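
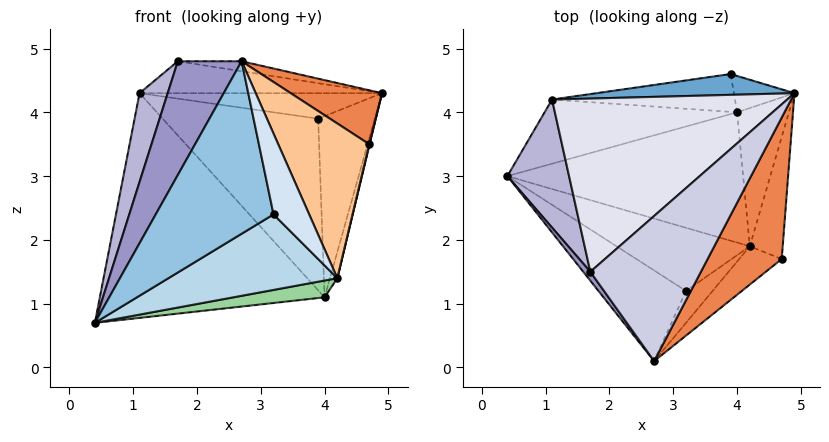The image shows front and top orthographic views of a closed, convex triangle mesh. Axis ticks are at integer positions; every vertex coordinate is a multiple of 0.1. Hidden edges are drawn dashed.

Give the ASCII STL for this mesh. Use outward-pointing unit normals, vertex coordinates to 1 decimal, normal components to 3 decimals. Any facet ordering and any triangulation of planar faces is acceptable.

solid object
 facet normal -0.020 0.775 0.632
  outer loop
   vertex 1.1 4.2 4.3
   vertex 4.9 4.3 4.3
   vertex 3.9 4.6 3.9
  endloop
 endfacet
 facet normal -0.275 -0.851 -0.447
  outer loop
   vertex 3.2 1.2 2.4
   vertex 2.7 0.1 4.8
   vertex 0.4 3.0 0.7
  endloop
 endfacet
 facet normal -0.103 -0.763 -0.638
  outer loop
   vertex 3.2 1.2 2.4
   vertex 0.4 3.0 0.7
   vertex 4.2 1.9 1.4
  endloop
 endfacet
 facet normal 0.273 -0.895 -0.353
  outer loop
   vertex 3.2 1.2 2.4
   vertex 4.2 1.9 1.4
   vertex 2.7 0.1 4.8
  endloop
 endfacet
 facet normal 0.666 -0.266 0.697
  outer loop
   vertex 4.7 1.7 3.5
   vertex 4.9 4.3 4.3
   vertex 2.7 0.1 4.8
  endloop
 endfacet
 facet normal 0.973 -0.003 -0.232
  outer loop
   vertex 4.7 1.7 3.5
   vertex 4.2 1.9 1.4
   vertex 4.9 4.3 4.3
  endloop
 endfacet
 facet normal 0.527 -0.825 -0.204
  outer loop
   vertex 4.7 1.7 3.5
   vertex 2.7 0.1 4.8
   vertex 4.2 1.9 1.4
  endloop
 endfacet
 facet normal 0.349 0.919 -0.184
  outer loop
   vertex 4.0 4.0 1.1
   vertex 3.9 4.6 3.9
   vertex 4.9 4.3 4.3
  endloop
 endfacet
 facet normal 0.960 0.052 -0.275
  outer loop
   vertex 4.0 4.0 1.1
   vertex 4.9 4.3 4.3
   vertex 4.2 1.9 1.4
  endloop
 endfacet
 facet normal 0.144 -0.126 -0.981
  outer loop
   vertex 4.0 4.0 1.1
   vertex 4.2 1.9 1.4
   vertex 0.4 3.0 0.7
  endloop
 endfacet
 facet normal -0.230 0.936 -0.267
  outer loop
   vertex 4.0 4.0 1.1
   vertex 0.4 3.0 0.7
   vertex 1.1 4.2 4.3
  endloop
 endfacet
 facet normal -0.168 0.963 -0.212
  outer loop
   vertex 4.0 4.0 1.1
   vertex 1.1 4.2 4.3
   vertex 3.9 4.6 3.9
  endloop
 endfacet
 facet normal -0.813 -0.581 0.045
  outer loop
   vertex 1.7 1.5 4.8
   vertex 0.4 3.0 0.7
   vertex 2.7 0.1 4.8
  endloop
 endfacet
 facet normal -0.956 -0.168 0.242
  outer loop
   vertex 1.7 1.5 4.8
   vertex 1.1 4.2 4.3
   vertex 0.4 3.0 0.7
  endloop
 endfacet
 facet normal 0.095 0.068 0.993
  outer loop
   vertex 1.7 1.5 4.8
   vertex 2.7 0.1 4.8
   vertex 4.9 4.3 4.3
  endloop
 endfacet
 facet normal -0.005 0.181 0.983
  outer loop
   vertex 1.7 1.5 4.8
   vertex 4.9 4.3 4.3
   vertex 1.1 4.2 4.3
  endloop
 endfacet
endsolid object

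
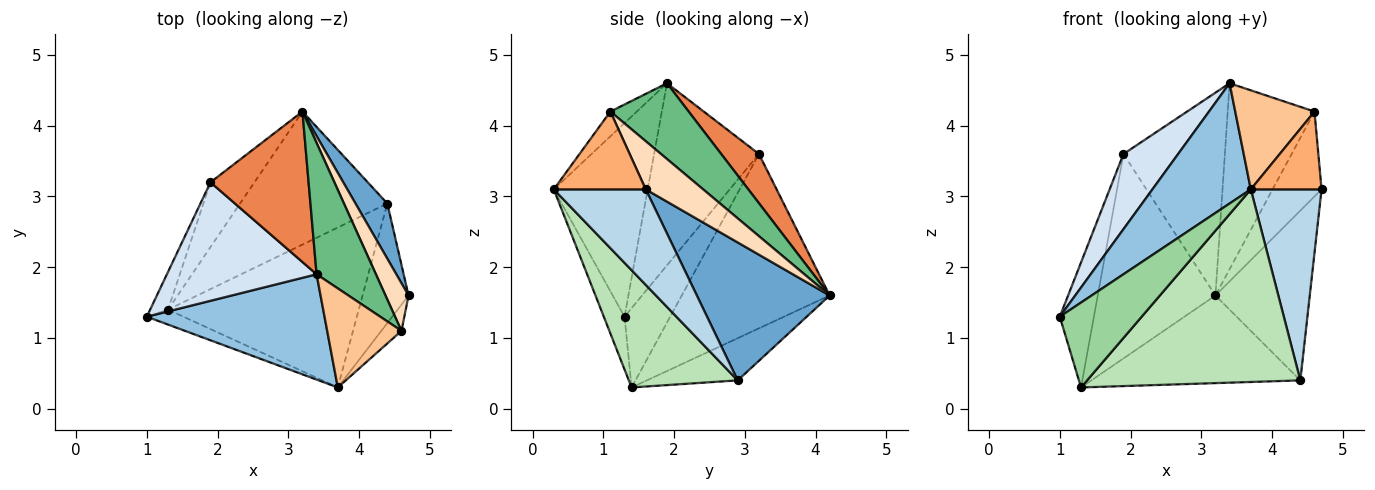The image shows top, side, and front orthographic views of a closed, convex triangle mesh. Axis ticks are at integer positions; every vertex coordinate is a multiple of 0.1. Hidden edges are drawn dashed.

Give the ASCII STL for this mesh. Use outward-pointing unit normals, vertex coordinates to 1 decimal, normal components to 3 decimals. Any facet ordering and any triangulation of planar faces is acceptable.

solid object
 facet normal 0.801 0.569 0.185
  outer loop
   vertex 4.4 2.9 0.4
   vertex 3.2 4.2 1.6
   vertex 4.7 1.6 3.1
  endloop
 endfacet
 facet normal -0.583 -0.611 0.535
  outer loop
   vertex 3.7 0.3 3.1
   vertex 3.4 1.9 4.6
   vertex 1.0 1.3 1.3
  endloop
 endfacet
 facet normal 0.741 -0.570 -0.357
  outer loop
   vertex 3.7 0.3 3.1
   vertex 4.4 2.9 0.4
   vertex 4.7 1.6 3.1
  endloop
 endfacet
 facet normal -0.717 -0.374 0.589
  outer loop
   vertex 1.9 3.2 3.6
   vertex 1.0 1.3 1.3
   vertex 3.4 1.9 4.6
  endloop
 endfacet
 facet normal 0.286 0.770 0.571
  outer loop
   vertex 1.9 3.2 3.6
   vertex 3.4 1.9 4.6
   vertex 3.2 4.2 1.6
  endloop
 endfacet
 facet normal 0.776 -0.597 -0.201
  outer loop
   vertex 4.6 1.1 4.2
   vertex 3.7 0.3 3.1
   vertex 4.7 1.6 3.1
  endloop
 endfacet
 facet normal -0.229 -0.688 0.688
  outer loop
   vertex 4.6 1.1 4.2
   vertex 3.4 1.9 4.6
   vertex 3.7 0.3 3.1
  endloop
 endfacet
 facet normal 0.715 0.610 0.342
  outer loop
   vertex 4.6 1.1 4.2
   vertex 4.7 1.6 3.1
   vertex 3.2 4.2 1.6
  endloop
 endfacet
 facet normal 0.593 0.658 0.465
  outer loop
   vertex 4.6 1.1 4.2
   vertex 3.2 4.2 1.6
   vertex 3.4 1.9 4.6
  endloop
 endfacet
 facet normal -0.242 -0.956 -0.168
  outer loop
   vertex 1.3 1.4 0.3
   vertex 3.7 0.3 3.1
   vertex 1.0 1.3 1.3
  endloop
 endfacet
 facet normal 0.366 -0.716 -0.595
  outer loop
   vertex 1.3 1.4 0.3
   vertex 4.4 2.9 0.4
   vertex 3.7 0.3 3.1
  endloop
 endfacet
 facet normal -0.233 0.535 -0.812
  outer loop
   vertex 1.3 1.4 0.3
   vertex 3.2 4.2 1.6
   vertex 4.4 2.9 0.4
  endloop
 endfacet
 facet normal -0.789 0.589 -0.178
  outer loop
   vertex 1.3 1.4 0.3
   vertex 1.0 1.3 1.3
   vertex 1.9 3.2 3.6
  endloop
 endfacet
 facet normal -0.768 0.611 -0.194
  outer loop
   vertex 1.3 1.4 0.3
   vertex 1.9 3.2 3.6
   vertex 3.2 4.2 1.6
  endloop
 endfacet
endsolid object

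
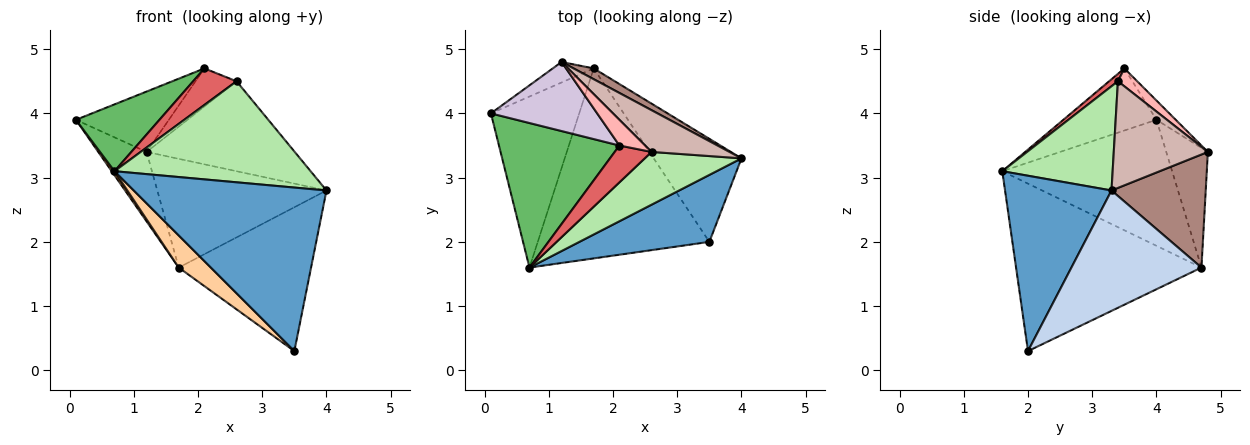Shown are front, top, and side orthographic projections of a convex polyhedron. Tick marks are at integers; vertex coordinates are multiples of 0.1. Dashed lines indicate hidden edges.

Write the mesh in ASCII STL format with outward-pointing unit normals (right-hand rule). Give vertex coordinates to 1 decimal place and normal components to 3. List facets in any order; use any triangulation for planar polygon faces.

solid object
 facet normal 0.455 -0.824 0.337
  outer loop
   vertex 3.5 2.0 0.3
   vertex 4.0 3.3 2.8
   vertex 0.7 1.6 3.1
  endloop
 endfacet
 facet normal 0.624 0.635 -0.455
  outer loop
   vertex 1.7 4.7 1.6
   vertex 4.0 3.3 2.8
   vertex 3.5 2.0 0.3
  endloop
 endfacet
 facet normal -0.819 -0.013 -0.574
  outer loop
   vertex 1.7 4.7 1.6
   vertex 0.7 1.6 3.1
   vertex 0.1 4.0 3.9
  endloop
 endfacet
 facet normal -0.693 -0.120 -0.711
  outer loop
   vertex 1.7 4.7 1.6
   vertex 3.5 2.0 0.3
   vertex 0.7 1.6 3.1
  endloop
 endfacet
 facet normal -0.424 -0.380 0.822
  outer loop
   vertex 2.1 3.5 4.7
   vertex 0.1 4.0 3.9
   vertex 0.7 1.6 3.1
  endloop
 endfacet
 facet normal 0.446 -0.793 0.414
  outer loop
   vertex 2.6 3.4 4.5
   vertex 0.7 1.6 3.1
   vertex 4.0 3.3 2.8
  endloop
 endfacet
 facet normal 0.142 -0.697 0.703
  outer loop
   vertex 2.6 3.4 4.5
   vertex 2.1 3.5 4.7
   vertex 0.7 1.6 3.1
  endloop
 endfacet
 facet normal 0.363 0.772 0.521
  outer loop
   vertex 1.2 4.8 3.4
   vertex 2.1 3.5 4.7
   vertex 2.6 3.4 4.5
  endloop
 endfacet
 facet normal -0.637 0.739 -0.218
  outer loop
   vertex 1.2 4.8 3.4
   vertex 1.7 4.7 1.6
   vertex 0.1 4.0 3.9
  endloop
 endfacet
 facet normal -0.135 0.652 0.746
  outer loop
   vertex 1.2 4.8 3.4
   vertex 0.1 4.0 3.9
   vertex 2.1 3.5 4.7
  endloop
 endfacet
 facet normal 0.485 0.870 0.086
  outer loop
   vertex 1.2 4.8 3.4
   vertex 4.0 3.3 2.8
   vertex 1.7 4.7 1.6
  endloop
 endfacet
 facet normal 0.499 0.786 0.365
  outer loop
   vertex 1.2 4.8 3.4
   vertex 2.6 3.4 4.5
   vertex 4.0 3.3 2.8
  endloop
 endfacet
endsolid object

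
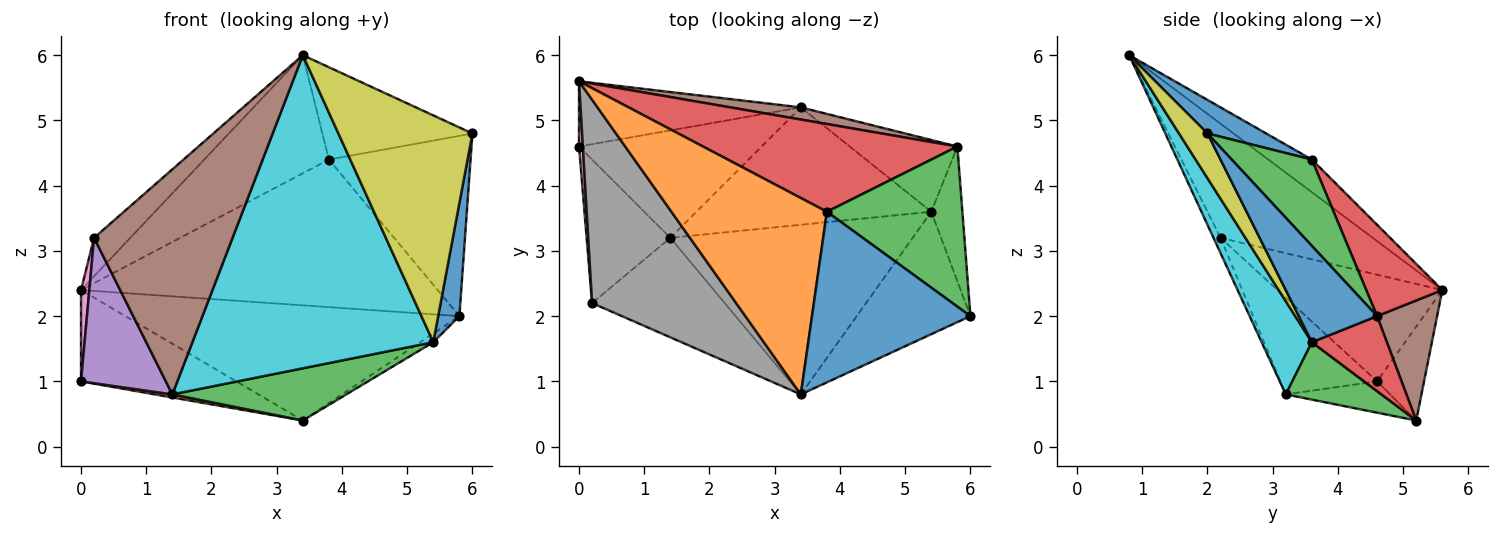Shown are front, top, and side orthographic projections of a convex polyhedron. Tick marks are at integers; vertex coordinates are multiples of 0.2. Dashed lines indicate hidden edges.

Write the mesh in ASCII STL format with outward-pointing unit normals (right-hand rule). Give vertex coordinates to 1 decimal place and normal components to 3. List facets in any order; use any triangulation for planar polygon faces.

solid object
 facet normal 0.183 0.468 0.865
  outer loop
   vertex 3.8 3.6 4.4
   vertex 3.4 0.8 6.0
   vertex 6.0 2.0 4.8
  endloop
 endfacet
 facet normal -0.177 0.507 0.843
  outer loop
   vertex 3.8 3.6 4.4
   vertex 0.0 5.6 2.4
   vertex 3.4 0.8 6.0
  endloop
 endfacet
 facet normal 0.390 0.689 0.612
  outer loop
   vertex 3.8 3.6 4.4
   vertex 6.0 2.0 4.8
   vertex 5.8 4.6 2.0
  endloop
 endfacet
 facet normal 0.180 0.845 0.503
  outer loop
   vertex 3.8 3.6 4.4
   vertex 5.8 4.6 2.0
   vertex 0.0 5.6 2.4
  endloop
 endfacet
 facet normal -0.630 -0.552 -0.545
  outer loop
   vertex 0.2 2.2 3.2
   vertex 0.0 4.6 1.0
   vertex 1.4 3.2 0.8
  endloop
 endfacet
 facet normal -0.046 -0.914 -0.404
  outer loop
   vertex 0.2 2.2 3.2
   vertex 1.4 3.2 0.8
   vertex 3.4 0.8 6.0
  endloop
 endfacet
 facet normal -0.998 -0.050 0.036
  outer loop
   vertex 0.2 2.2 3.2
   vertex 0.0 5.6 2.4
   vertex 0.0 4.6 1.0
  endloop
 endfacet
 facet normal -0.614 0.146 0.775
  outer loop
   vertex 0.2 2.2 3.2
   vertex 3.4 0.8 6.0
   vertex 0.0 5.6 2.4
  endloop
 endfacet
 facet normal 0.184 -0.865 -0.467
  outer loop
   vertex 5.4 3.6 1.6
   vertex 6.0 2.0 4.8
   vertex 3.4 0.8 6.0
  endloop
 endfacet
 facet normal 0.180 -0.865 -0.468
  outer loop
   vertex 5.4 3.6 1.6
   vertex 3.4 0.8 6.0
   vertex 1.4 3.2 0.8
  endloop
 endfacet
 facet normal 0.922 -0.250 -0.298
  outer loop
   vertex 5.4 3.6 1.6
   vertex 5.8 4.6 2.0
   vertex 6.0 2.0 4.8
  endloop
 endfacet
 facet normal -0.169 -0.028 -0.985
  outer loop
   vertex 3.4 5.2 0.4
   vertex 1.4 3.2 0.8
   vertex 0.0 4.6 1.0
  endloop
 endfacet
 facet normal 0.218 -0.396 -0.892
  outer loop
   vertex 3.4 5.2 0.4
   vertex 5.4 3.6 1.6
   vertex 1.4 3.2 0.8
  endloop
 endfacet
 facet normal 0.569 0.099 -0.816
  outer loop
   vertex 3.4 5.2 0.4
   vertex 5.8 4.6 2.0
   vertex 5.4 3.6 1.6
  endloop
 endfacet
 facet normal -0.239 0.790 -0.564
  outer loop
   vertex 3.4 5.2 0.4
   vertex 0.0 4.6 1.0
   vertex 0.0 5.6 2.4
  endloop
 endfacet
 facet normal 0.176 0.979 0.103
  outer loop
   vertex 3.4 5.2 0.4
   vertex 0.0 5.6 2.4
   vertex 5.8 4.6 2.0
  endloop
 endfacet
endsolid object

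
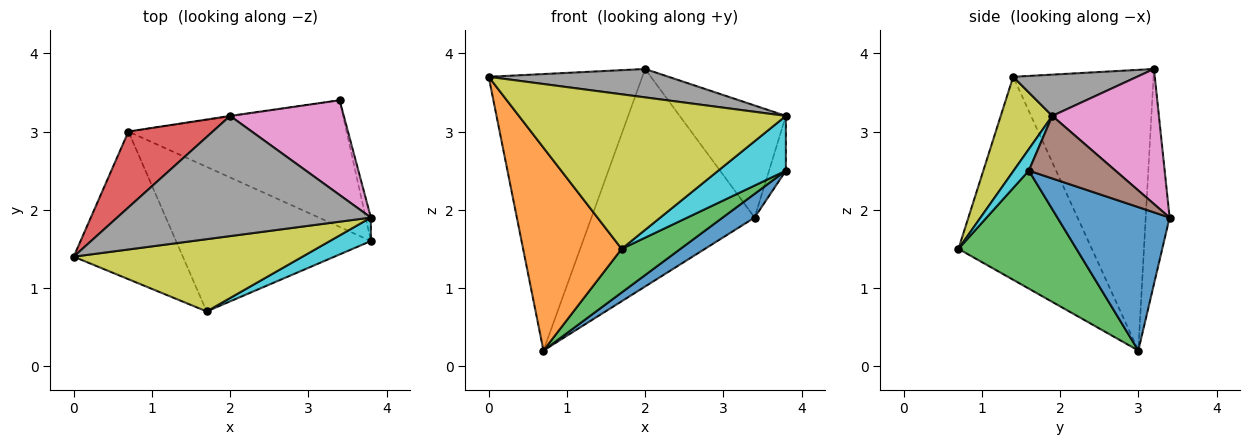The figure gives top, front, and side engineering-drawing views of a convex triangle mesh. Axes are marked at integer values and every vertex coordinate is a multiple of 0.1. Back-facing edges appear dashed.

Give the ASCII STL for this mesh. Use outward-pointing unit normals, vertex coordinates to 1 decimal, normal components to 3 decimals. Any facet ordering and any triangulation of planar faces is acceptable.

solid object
 facet normal 0.543 -0.155 -0.826
  outer loop
   vertex 0.7 3.0 0.2
   vertex 3.4 3.4 1.9
   vertex 3.8 1.6 2.5
  endloop
 endfacet
 facet normal -0.738 -0.545 -0.397
  outer loop
   vertex 1.7 0.7 1.5
   vertex 0.0 1.4 3.7
   vertex 0.7 3.0 0.2
  endloop
 endfacet
 facet normal 0.502 -0.250 -0.828
  outer loop
   vertex 1.7 0.7 1.5
   vertex 0.7 3.0 0.2
   vertex 3.8 1.6 2.5
  endloop
 endfacet
 facet normal -0.661 0.724 0.199
  outer loop
   vertex 2.0 3.2 3.8
   vertex 0.7 3.0 0.2
   vertex 0.0 1.4 3.7
  endloop
 endfacet
 facet normal -0.145 0.989 -0.003
  outer loop
   vertex 2.0 3.2 3.8
   vertex 3.4 3.4 1.9
   vertex 0.7 3.0 0.2
  endloop
 endfacet
 facet normal 0.978 0.190 -0.082
  outer loop
   vertex 3.8 1.9 3.2
   vertex 3.8 1.6 2.5
   vertex 3.4 3.4 1.9
  endloop
 endfacet
 facet normal 0.608 0.606 0.512
  outer loop
   vertex 3.8 1.9 3.2
   vertex 3.4 3.4 1.9
   vertex 2.0 3.2 3.8
  endloop
 endfacet
 facet normal 0.156 -0.227 0.961
  outer loop
   vertex 3.8 1.9 3.2
   vertex 2.0 3.2 3.8
   vertex 0.0 1.4 3.7
  endloop
 endfacet
 facet normal 0.172 -0.892 0.417
  outer loop
   vertex 3.8 1.9 3.2
   vertex 0.0 1.4 3.7
   vertex 1.7 0.7 1.5
  endloop
 endfacet
 facet normal 0.202 -0.900 0.386
  outer loop
   vertex 3.8 1.9 3.2
   vertex 1.7 0.7 1.5
   vertex 3.8 1.6 2.5
  endloop
 endfacet
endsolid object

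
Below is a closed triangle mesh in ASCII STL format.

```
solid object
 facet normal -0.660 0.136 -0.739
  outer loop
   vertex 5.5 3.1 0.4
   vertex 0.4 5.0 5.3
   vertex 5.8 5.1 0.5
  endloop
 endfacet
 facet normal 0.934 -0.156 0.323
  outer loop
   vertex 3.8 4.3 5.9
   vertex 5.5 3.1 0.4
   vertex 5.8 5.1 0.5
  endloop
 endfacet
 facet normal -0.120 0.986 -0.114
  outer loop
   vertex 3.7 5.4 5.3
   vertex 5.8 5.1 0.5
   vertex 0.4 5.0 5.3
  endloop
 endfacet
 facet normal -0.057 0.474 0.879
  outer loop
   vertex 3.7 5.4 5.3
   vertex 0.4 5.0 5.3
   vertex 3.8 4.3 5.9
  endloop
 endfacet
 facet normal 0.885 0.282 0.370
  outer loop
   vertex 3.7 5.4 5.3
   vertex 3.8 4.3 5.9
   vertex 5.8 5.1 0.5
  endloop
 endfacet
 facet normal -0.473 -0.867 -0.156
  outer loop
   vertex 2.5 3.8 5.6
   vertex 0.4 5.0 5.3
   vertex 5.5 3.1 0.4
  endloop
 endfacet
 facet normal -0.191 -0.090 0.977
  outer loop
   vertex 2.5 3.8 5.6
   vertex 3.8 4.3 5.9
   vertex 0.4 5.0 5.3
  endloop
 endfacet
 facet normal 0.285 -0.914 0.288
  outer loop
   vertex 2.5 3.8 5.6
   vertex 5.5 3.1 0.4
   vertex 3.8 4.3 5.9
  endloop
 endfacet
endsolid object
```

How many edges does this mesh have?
12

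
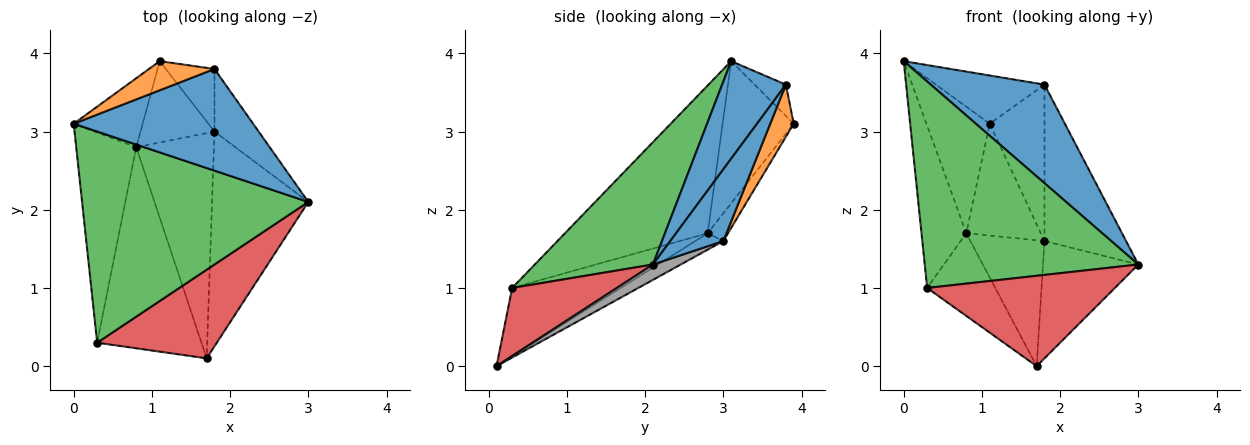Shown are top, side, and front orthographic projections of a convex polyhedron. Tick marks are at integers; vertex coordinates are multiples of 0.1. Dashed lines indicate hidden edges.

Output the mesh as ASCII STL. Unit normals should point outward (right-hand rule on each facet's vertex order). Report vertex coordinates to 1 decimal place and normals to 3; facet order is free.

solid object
 facet normal 0.364 -0.648 0.669
  outer loop
   vertex 1.8 3.8 3.6
   vertex 0.0 3.1 3.9
   vertex 3.0 2.1 1.3
  endloop
 endfacet
 facet normal -0.240 0.831 0.502
  outer loop
   vertex 1.8 3.8 3.6
   vertex 1.1 3.9 3.1
   vertex 0.0 3.1 3.9
  endloop
 endfacet
 facet normal 0.361 -0.652 0.667
  outer loop
   vertex 0.3 0.3 1.0
   vertex 3.0 2.1 1.3
   vertex 0.0 3.1 3.9
  endloop
 endfacet
 facet normal 0.370 -0.663 0.651
  outer loop
   vertex 0.3 0.3 1.0
   vertex 1.7 0.1 0.0
   vertex 3.0 2.1 1.3
  endloop
 endfacet
 facet normal -0.518 0.325 -0.791
  outer loop
   vertex 0.8 2.8 1.7
   vertex 1.7 0.1 0.0
   vertex 0.3 0.3 1.0
  endloop
 endfacet
 facet normal -0.702 0.625 -0.341
  outer loop
   vertex 0.8 2.8 1.7
   vertex 0.0 3.1 3.9
   vertex 1.1 3.9 3.1
  endloop
 endfacet
 facet normal -0.890 0.279 -0.362
  outer loop
   vertex 0.8 2.8 1.7
   vertex 0.3 0.3 1.0
   vertex 0.0 3.1 3.9
  endloop
 endfacet
 facet normal 0.139 0.475 -0.869
  outer loop
   vertex 1.8 3.0 1.6
   vertex 3.0 2.1 1.3
   vertex 1.7 0.1 0.0
  endloop
 endfacet
 facet normal -0.182 0.480 -0.858
  outer loop
   vertex 1.8 3.0 1.6
   vertex 1.7 0.1 0.0
   vertex 0.8 2.8 1.7
  endloop
 endfacet
 facet normal -0.215 0.790 -0.574
  outer loop
   vertex 1.8 3.0 1.6
   vertex 0.8 2.8 1.7
   vertex 1.1 3.9 3.1
  endloop
 endfacet
 facet normal 0.517 0.795 -0.318
  outer loop
   vertex 1.8 3.0 1.6
   vertex 1.8 3.8 3.6
   vertex 3.0 2.1 1.3
  endloop
 endfacet
 facet normal 0.370 0.863 -0.345
  outer loop
   vertex 1.8 3.0 1.6
   vertex 1.1 3.9 3.1
   vertex 1.8 3.8 3.6
  endloop
 endfacet
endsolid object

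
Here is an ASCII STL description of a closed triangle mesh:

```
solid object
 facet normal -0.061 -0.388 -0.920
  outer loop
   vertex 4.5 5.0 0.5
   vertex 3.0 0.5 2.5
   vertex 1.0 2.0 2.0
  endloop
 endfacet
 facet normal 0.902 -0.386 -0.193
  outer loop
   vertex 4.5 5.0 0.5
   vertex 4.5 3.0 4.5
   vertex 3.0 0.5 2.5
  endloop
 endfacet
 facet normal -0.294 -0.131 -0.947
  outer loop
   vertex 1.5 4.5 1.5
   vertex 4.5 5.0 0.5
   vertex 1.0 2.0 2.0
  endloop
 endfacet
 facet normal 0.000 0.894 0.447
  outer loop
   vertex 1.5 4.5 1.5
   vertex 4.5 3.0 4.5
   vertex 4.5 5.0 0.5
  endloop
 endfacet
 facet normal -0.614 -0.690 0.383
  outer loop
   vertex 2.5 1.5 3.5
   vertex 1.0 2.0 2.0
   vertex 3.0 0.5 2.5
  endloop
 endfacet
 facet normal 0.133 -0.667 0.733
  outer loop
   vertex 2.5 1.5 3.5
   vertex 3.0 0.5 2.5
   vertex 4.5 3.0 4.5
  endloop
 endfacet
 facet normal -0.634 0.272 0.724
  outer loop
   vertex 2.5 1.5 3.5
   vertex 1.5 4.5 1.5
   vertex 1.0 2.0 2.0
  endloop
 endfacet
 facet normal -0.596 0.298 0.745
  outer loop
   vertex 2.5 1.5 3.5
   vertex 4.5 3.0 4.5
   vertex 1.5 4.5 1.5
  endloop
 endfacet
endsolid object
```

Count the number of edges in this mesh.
12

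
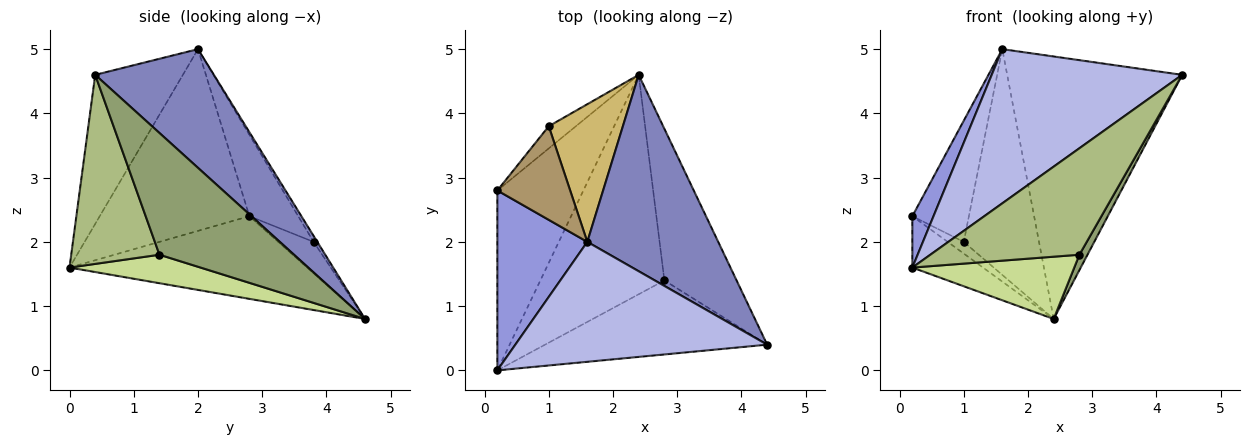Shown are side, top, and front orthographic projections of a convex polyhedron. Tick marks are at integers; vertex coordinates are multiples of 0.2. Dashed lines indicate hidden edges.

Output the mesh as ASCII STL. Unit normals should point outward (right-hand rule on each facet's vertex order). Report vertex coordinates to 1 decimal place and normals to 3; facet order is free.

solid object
 facet normal -0.679 0.202 -0.706
  outer loop
   vertex 0.2 0.0 1.6
   vertex 0.2 2.8 2.4
   vertex 2.4 4.6 0.8
  endloop
 endfacet
 facet normal 0.477 0.704 0.526
  outer loop
   vertex 1.6 2.0 5.0
   vertex 4.4 0.4 4.6
   vertex 2.4 4.6 0.8
  endloop
 endfacet
 facet normal -0.889 -0.126 0.440
  outer loop
   vertex 1.6 2.0 5.0
   vertex 0.2 2.8 2.4
   vertex 0.2 0.0 1.6
  endloop
 endfacet
 facet normal -0.342 -0.742 0.577
  outer loop
   vertex 1.6 2.0 5.0
   vertex 0.2 0.0 1.6
   vertex 4.4 0.4 4.6
  endloop
 endfacet
 facet normal 0.859 -0.052 -0.509
  outer loop
   vertex 2.8 1.4 1.8
   vertex 2.4 4.6 0.8
   vertex 4.4 0.4 4.6
  endloop
 endfacet
 facet normal 0.437 -0.738 -0.513
  outer loop
   vertex 2.8 1.4 1.8
   vertex 4.4 0.4 4.6
   vertex 0.2 0.0 1.6
  endloop
 endfacet
 facet normal 0.216 -0.267 -0.939
  outer loop
   vertex 2.8 1.4 1.8
   vertex 0.2 0.0 1.6
   vertex 2.4 4.6 0.8
  endloop
 endfacet
 facet normal -0.716 0.325 -0.618
  outer loop
   vertex 1.0 3.8 2.0
   vertex 2.4 4.6 0.8
   vertex 0.2 2.8 2.4
  endloop
 endfacet
 facet normal -0.564 0.653 0.505
  outer loop
   vertex 1.0 3.8 2.0
   vertex 0.2 2.8 2.4
   vertex 1.6 2.0 5.0
  endloop
 endfacet
 facet normal -0.042 0.853 0.520
  outer loop
   vertex 1.0 3.8 2.0
   vertex 1.6 2.0 5.0
   vertex 2.4 4.6 0.8
  endloop
 endfacet
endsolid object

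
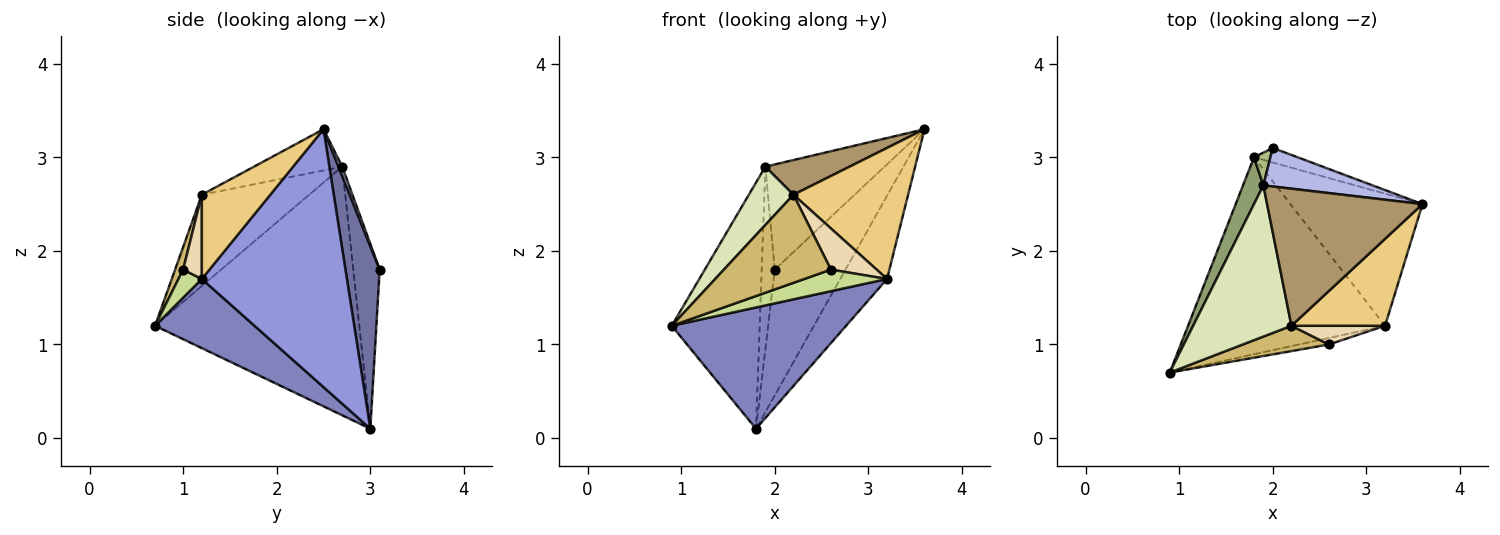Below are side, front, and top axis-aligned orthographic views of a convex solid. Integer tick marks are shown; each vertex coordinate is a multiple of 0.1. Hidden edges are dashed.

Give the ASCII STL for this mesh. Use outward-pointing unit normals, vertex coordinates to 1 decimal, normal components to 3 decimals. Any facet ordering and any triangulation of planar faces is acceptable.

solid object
 facet normal 0.433 0.895 -0.104
  outer loop
   vertex 2.0 3.1 1.8
   vertex 3.6 2.5 3.3
   vertex 1.8 3.0 0.1
  endloop
 endfacet
 facet normal 0.287 -0.502 -0.816
  outer loop
   vertex 3.2 1.2 1.7
   vertex 0.9 0.7 1.2
   vertex 1.8 3.0 0.1
  endloop
 endfacet
 facet normal 0.856 0.276 -0.438
  outer loop
   vertex 3.2 1.2 1.7
   vertex 1.8 3.0 0.1
   vertex 3.6 2.5 3.3
  endloop
 endfacet
 facet normal 0.029 0.939 0.344
  outer loop
   vertex 1.9 2.7 2.9
   vertex 3.6 2.5 3.3
   vertex 2.0 3.1 1.8
  endloop
 endfacet
 facet normal -0.916 0.394 0.075
  outer loop
   vertex 1.9 2.7 2.9
   vertex 1.8 3.0 0.1
   vertex 0.9 0.7 1.2
  endloop
 endfacet
 facet normal -0.894 0.441 0.079
  outer loop
   vertex 1.9 2.7 2.9
   vertex 2.0 3.1 1.8
   vertex 1.8 3.0 0.1
  endloop
 endfacet
 facet normal 0.262 -0.924 -0.279
  outer loop
   vertex 2.6 1.0 1.8
   vertex 0.9 0.7 1.2
   vertex 3.2 1.2 1.7
  endloop
 endfacet
 facet normal -0.655 -0.272 0.705
  outer loop
   vertex 2.2 1.2 2.6
   vertex 1.9 2.7 2.9
   vertex 0.9 0.7 1.2
  endloop
 endfacet
 facet normal -0.249 -0.238 0.939
  outer loop
   vertex 2.2 1.2 2.6
   vertex 3.6 2.5 3.3
   vertex 1.9 2.7 2.9
  endloop
 endfacet
 facet normal 0.072 -0.959 0.276
  outer loop
   vertex 2.2 1.2 2.6
   vertex 0.9 0.7 1.2
   vertex 2.6 1.0 1.8
  endloop
 endfacet
 facet normal 0.445 -0.746 0.495
  outer loop
   vertex 2.2 1.2 2.6
   vertex 3.2 1.2 1.7
   vertex 3.6 2.5 3.3
  endloop
 endfacet
 facet normal 0.349 -0.853 0.388
  outer loop
   vertex 2.2 1.2 2.6
   vertex 2.6 1.0 1.8
   vertex 3.2 1.2 1.7
  endloop
 endfacet
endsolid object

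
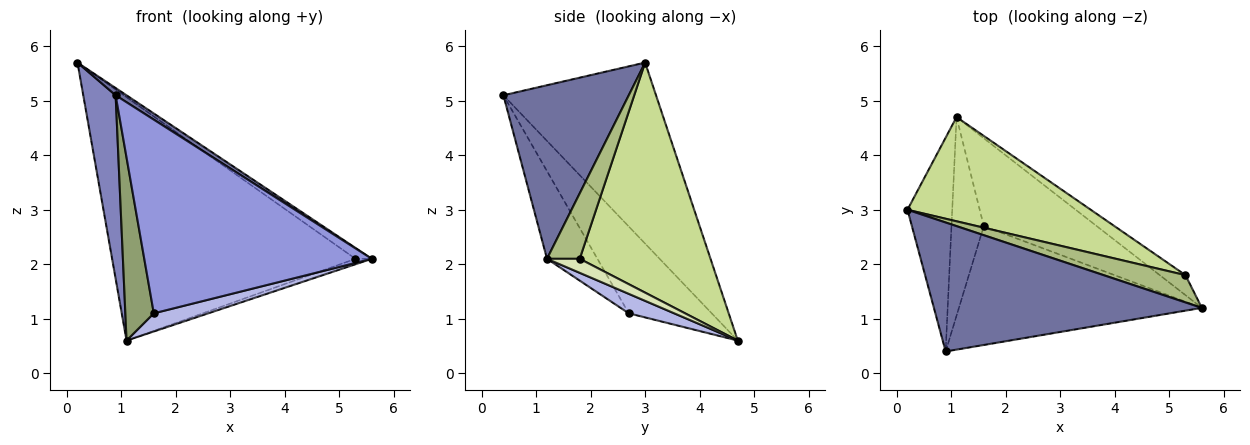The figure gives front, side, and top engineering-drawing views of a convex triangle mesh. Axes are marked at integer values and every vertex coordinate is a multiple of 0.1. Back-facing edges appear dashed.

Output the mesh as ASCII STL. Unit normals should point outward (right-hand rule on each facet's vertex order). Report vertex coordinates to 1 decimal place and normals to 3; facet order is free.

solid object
 facet normal 0.543 -0.047 0.838
  outer loop
   vertex 0.9 0.4 5.1
   vertex 5.6 1.2 2.1
   vertex 0.2 3.0 5.7
  endloop
 endfacet
 facet normal -0.951 -0.202 -0.235
  outer loop
   vertex 1.1 4.7 0.6
   vertex 0.9 0.4 5.1
   vertex 0.2 3.0 5.7
  endloop
 endfacet
 facet normal -0.186 -0.837 -0.514
  outer loop
   vertex 1.6 2.7 1.1
   vertex 5.6 1.2 2.1
   vertex 0.9 0.4 5.1
  endloop
 endfacet
 facet normal 0.166 -0.200 -0.966
  outer loop
   vertex 1.6 2.7 1.1
   vertex 1.1 4.7 0.6
   vertex 5.6 1.2 2.1
  endloop
 endfacet
 facet normal -0.892 -0.306 -0.332
  outer loop
   vertex 1.6 2.7 1.1
   vertex 0.9 0.4 5.1
   vertex 1.1 4.7 0.6
  endloop
 endfacet
 facet normal 0.596 0.298 0.745
  outer loop
   vertex 5.3 1.8 2.1
   vertex 0.2 3.0 5.7
   vertex 5.6 1.2 2.1
  endloop
 endfacet
 facet normal 0.443 0.824 0.353
  outer loop
   vertex 5.3 1.8 2.1
   vertex 1.1 4.7 0.6
   vertex 0.2 3.0 5.7
  endloop
 endfacet
 facet normal 0.466 0.233 -0.854
  outer loop
   vertex 5.3 1.8 2.1
   vertex 5.6 1.2 2.1
   vertex 1.1 4.7 0.6
  endloop
 endfacet
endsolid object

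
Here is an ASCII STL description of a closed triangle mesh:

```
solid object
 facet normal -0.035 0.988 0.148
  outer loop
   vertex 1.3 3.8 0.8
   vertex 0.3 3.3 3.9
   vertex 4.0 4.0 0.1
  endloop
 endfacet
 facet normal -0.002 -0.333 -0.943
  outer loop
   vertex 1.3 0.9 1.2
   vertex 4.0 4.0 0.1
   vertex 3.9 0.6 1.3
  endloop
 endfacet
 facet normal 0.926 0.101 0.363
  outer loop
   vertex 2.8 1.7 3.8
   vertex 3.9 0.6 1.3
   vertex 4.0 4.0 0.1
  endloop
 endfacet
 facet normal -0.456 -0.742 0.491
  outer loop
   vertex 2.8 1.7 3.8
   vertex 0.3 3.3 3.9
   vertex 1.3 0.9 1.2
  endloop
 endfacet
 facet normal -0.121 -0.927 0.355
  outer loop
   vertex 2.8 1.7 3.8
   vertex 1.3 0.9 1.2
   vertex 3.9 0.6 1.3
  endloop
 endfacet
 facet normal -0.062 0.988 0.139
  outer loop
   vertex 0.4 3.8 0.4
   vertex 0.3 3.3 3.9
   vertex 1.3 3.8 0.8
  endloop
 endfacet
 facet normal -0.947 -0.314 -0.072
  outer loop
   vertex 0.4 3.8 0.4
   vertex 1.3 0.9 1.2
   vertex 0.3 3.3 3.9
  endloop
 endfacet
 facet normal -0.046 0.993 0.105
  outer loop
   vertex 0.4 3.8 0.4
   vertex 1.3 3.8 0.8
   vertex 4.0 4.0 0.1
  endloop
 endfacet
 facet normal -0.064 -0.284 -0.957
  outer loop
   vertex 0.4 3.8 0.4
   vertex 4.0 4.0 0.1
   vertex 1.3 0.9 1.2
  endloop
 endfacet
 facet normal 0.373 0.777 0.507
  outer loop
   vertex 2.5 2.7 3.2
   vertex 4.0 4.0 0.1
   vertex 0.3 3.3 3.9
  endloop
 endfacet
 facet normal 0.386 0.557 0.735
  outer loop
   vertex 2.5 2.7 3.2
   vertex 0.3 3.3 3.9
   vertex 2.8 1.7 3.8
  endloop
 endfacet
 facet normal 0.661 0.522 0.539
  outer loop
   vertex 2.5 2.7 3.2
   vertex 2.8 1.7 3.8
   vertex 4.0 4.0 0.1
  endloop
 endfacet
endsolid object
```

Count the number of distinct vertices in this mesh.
8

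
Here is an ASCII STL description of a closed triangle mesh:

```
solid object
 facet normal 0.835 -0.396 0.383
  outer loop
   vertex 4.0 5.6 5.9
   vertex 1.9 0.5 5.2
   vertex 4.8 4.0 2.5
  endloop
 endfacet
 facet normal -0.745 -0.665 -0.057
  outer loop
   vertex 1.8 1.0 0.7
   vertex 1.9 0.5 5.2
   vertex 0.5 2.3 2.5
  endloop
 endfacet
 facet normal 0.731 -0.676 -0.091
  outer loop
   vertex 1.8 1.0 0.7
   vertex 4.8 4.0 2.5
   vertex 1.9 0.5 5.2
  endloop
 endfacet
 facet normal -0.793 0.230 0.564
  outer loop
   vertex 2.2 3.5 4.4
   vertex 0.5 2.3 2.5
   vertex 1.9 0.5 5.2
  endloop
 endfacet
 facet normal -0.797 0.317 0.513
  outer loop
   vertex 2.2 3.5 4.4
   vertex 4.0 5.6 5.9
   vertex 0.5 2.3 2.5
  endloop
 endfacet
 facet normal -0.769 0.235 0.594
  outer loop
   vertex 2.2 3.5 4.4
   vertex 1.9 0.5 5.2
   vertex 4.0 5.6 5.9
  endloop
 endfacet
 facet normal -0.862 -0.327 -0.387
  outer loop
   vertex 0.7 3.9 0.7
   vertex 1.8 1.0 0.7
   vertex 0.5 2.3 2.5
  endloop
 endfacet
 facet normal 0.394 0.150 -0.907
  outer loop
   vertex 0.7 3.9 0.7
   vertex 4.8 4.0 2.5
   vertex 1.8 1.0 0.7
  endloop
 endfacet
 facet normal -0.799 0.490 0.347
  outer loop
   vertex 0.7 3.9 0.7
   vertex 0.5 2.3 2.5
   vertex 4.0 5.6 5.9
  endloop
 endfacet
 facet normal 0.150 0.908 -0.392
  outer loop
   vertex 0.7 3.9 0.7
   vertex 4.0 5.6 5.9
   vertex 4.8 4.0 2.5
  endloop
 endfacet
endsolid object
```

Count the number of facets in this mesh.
10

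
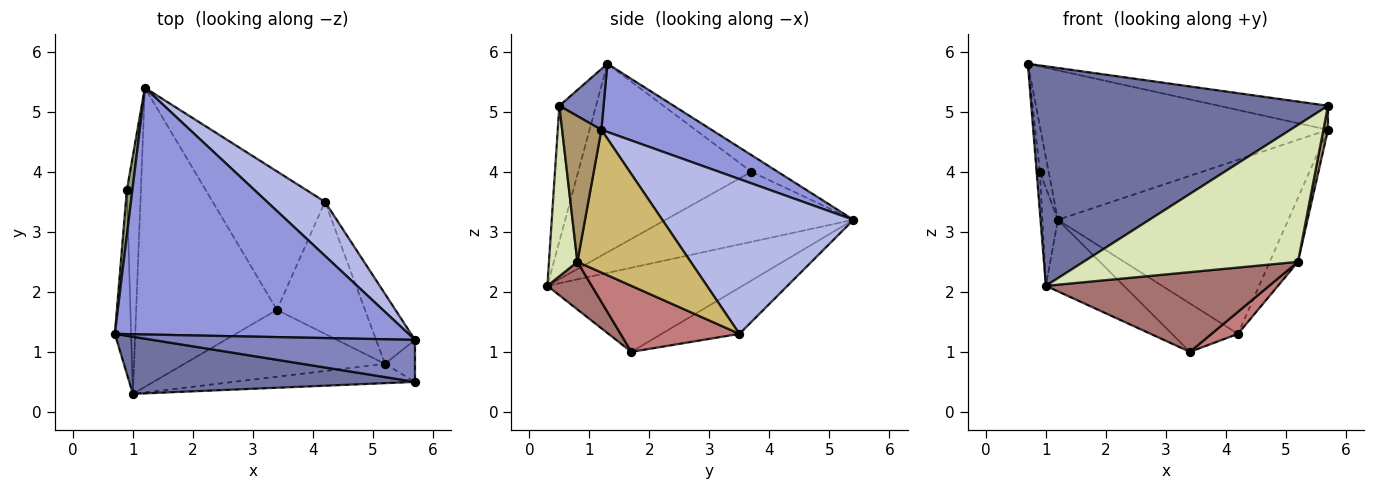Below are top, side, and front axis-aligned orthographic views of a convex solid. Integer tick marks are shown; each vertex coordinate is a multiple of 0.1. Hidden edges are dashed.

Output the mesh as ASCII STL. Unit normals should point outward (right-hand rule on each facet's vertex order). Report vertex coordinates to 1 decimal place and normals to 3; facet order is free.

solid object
 facet normal -0.119 -0.961 0.250
  outer loop
   vertex 1.0 0.3 2.1
   vertex 5.7 0.5 5.1
   vertex 0.7 1.3 5.8
  endloop
 endfacet
 facet normal 0.197 0.486 0.851
  outer loop
   vertex 5.7 1.2 4.7
   vertex 0.7 1.3 5.8
   vertex 5.7 0.5 5.1
  endloop
 endfacet
 facet normal 0.195 0.508 0.839
  outer loop
   vertex 5.7 1.2 4.7
   vertex 1.2 5.4 3.2
   vertex 0.7 1.3 5.8
  endloop
 endfacet
 facet normal 0.621 0.748 0.232
  outer loop
   vertex 5.7 1.2 4.7
   vertex 4.2 3.5 1.3
   vertex 1.2 5.4 3.2
  endloop
 endfacet
 facet normal -0.905 0.302 0.302
  outer loop
   vertex 0.9 3.7 4.0
   vertex 0.7 1.3 5.8
   vertex 1.2 5.4 3.2
  endloop
 endfacet
 facet normal -0.996 0.019 -0.086
  outer loop
   vertex 0.9 3.7 4.0
   vertex 1.0 0.3 2.1
   vertex 0.7 1.3 5.8
  endloop
 endfacet
 facet normal -0.977 0.080 -0.195
  outer loop
   vertex 0.9 3.7 4.0
   vertex 1.2 5.4 3.2
   vertex 1.0 0.3 2.1
  endloop
 endfacet
 facet normal 0.130 -0.982 -0.138
  outer loop
   vertex 5.2 0.8 2.5
   vertex 5.7 0.5 5.1
   vertex 1.0 0.3 2.1
  endloop
 endfacet
 facet normal 0.973 -0.114 -0.200
  outer loop
   vertex 5.2 0.8 2.5
   vertex 5.7 1.2 4.7
   vertex 5.7 0.5 5.1
  endloop
 endfacet
 facet normal 0.938 0.234 -0.256
  outer loop
   vertex 5.2 0.8 2.5
   vertex 4.2 3.5 1.3
   vertex 5.7 1.2 4.7
  endloop
 endfacet
 facet normal -0.503 0.201 -0.841
  outer loop
   vertex 3.4 1.7 1.0
   vertex 1.0 0.3 2.1
   vertex 1.2 5.4 3.2
  endloop
 endfacet
 facet normal -0.362 0.308 -0.880
  outer loop
   vertex 3.4 1.7 1.0
   vertex 1.2 5.4 3.2
   vertex 4.2 3.5 1.3
  endloop
 endfacet
 facet normal 0.151 -0.757 -0.635
  outer loop
   vertex 3.4 1.7 1.0
   vertex 5.2 0.8 2.5
   vertex 1.0 0.3 2.1
  endloop
 endfacet
 facet normal 0.595 -0.132 -0.793
  outer loop
   vertex 3.4 1.7 1.0
   vertex 4.2 3.5 1.3
   vertex 5.2 0.8 2.5
  endloop
 endfacet
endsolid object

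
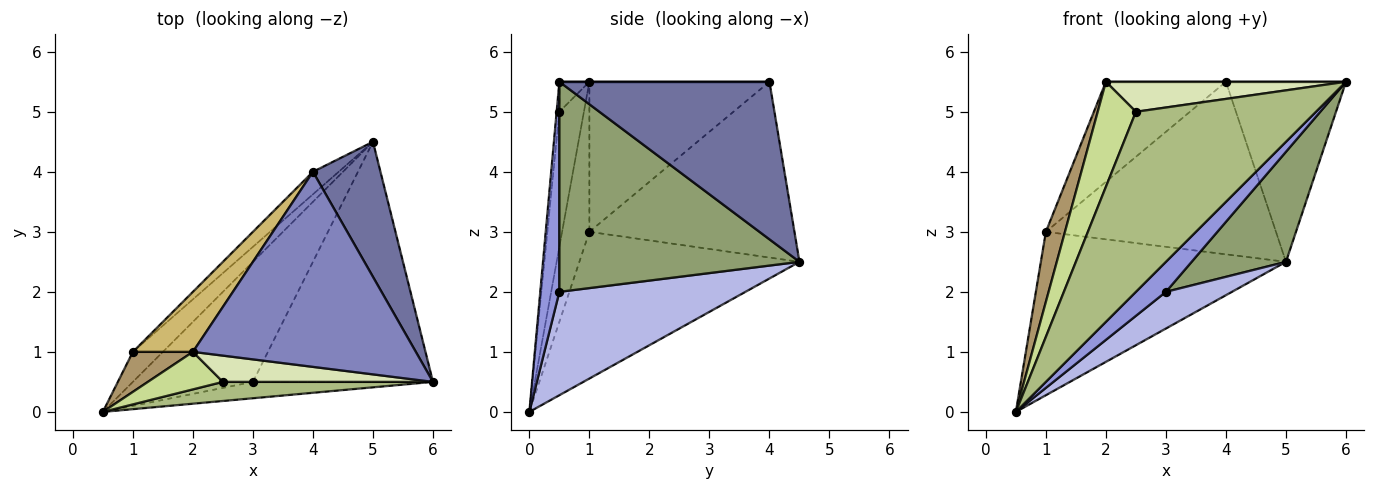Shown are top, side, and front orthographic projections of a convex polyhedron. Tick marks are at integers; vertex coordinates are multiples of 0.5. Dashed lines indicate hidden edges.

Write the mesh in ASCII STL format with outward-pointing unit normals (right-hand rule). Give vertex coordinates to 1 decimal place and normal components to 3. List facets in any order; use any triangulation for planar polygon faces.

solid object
 facet normal 0.814 0.465 0.349
  outer loop
   vertex 4.0 4.0 5.5
   vertex 6.0 0.5 5.5
   vertex 5.0 4.5 2.5
  endloop
 endfacet
 facet normal 0.000 0.000 1.000
  outer loop
   vertex 2.0 1.0 5.5
   vertex 6.0 0.5 5.5
   vertex 4.0 4.0 5.5
  endloop
 endfacet
 facet normal 0.488 -0.766 -0.418
  outer loop
   vertex 3.0 0.5 2.0
   vertex 6.0 0.5 5.5
   vertex 0.5 0.0 0.0
  endloop
 endfacet
 facet normal 0.636 -0.226 -0.738
  outer loop
   vertex 3.0 0.5 2.0
   vertex 0.5 0.0 0.0
   vertex 5.0 4.5 2.5
  endloop
 endfacet
 facet normal 0.728 -0.286 -0.624
  outer loop
   vertex 3.0 0.5 2.0
   vertex 5.0 4.5 2.5
   vertex 6.0 0.5 5.5
  endloop
 endfacet
 facet normal -0.015 -0.994 0.105
  outer loop
   vertex 2.5 0.5 5.0
   vertex 0.5 0.0 0.0
   vertex 6.0 0.5 5.5
  endloop
 endfacet
 facet normal -0.518 -0.806 0.288
  outer loop
   vertex 2.5 0.5 5.0
   vertex 2.0 1.0 5.5
   vertex 0.5 0.0 0.0
  endloop
 endfacet
 facet normal -0.094 -0.749 0.656
  outer loop
   vertex 2.5 0.5 5.0
   vertex 6.0 0.5 5.5
   vertex 2.0 1.0 5.5
  endloop
 endfacet
 facet normal -0.778 -0.545 0.311
  outer loop
   vertex 1.0 1.0 3.0
   vertex 0.5 0.0 0.0
   vertex 2.0 1.0 5.5
  endloop
 endfacet
 facet normal -0.789 0.526 0.316
  outer loop
   vertex 1.0 1.0 3.0
   vertex 2.0 1.0 5.5
   vertex 4.0 4.0 5.5
  endloop
 endfacet
 facet normal -0.662 0.737 -0.135
  outer loop
   vertex 1.0 1.0 3.0
   vertex 5.0 4.5 2.5
   vertex 0.5 0.0 0.0
  endloop
 endfacet
 facet normal -0.662 0.743 -0.097
  outer loop
   vertex 1.0 1.0 3.0
   vertex 4.0 4.0 5.5
   vertex 5.0 4.5 2.5
  endloop
 endfacet
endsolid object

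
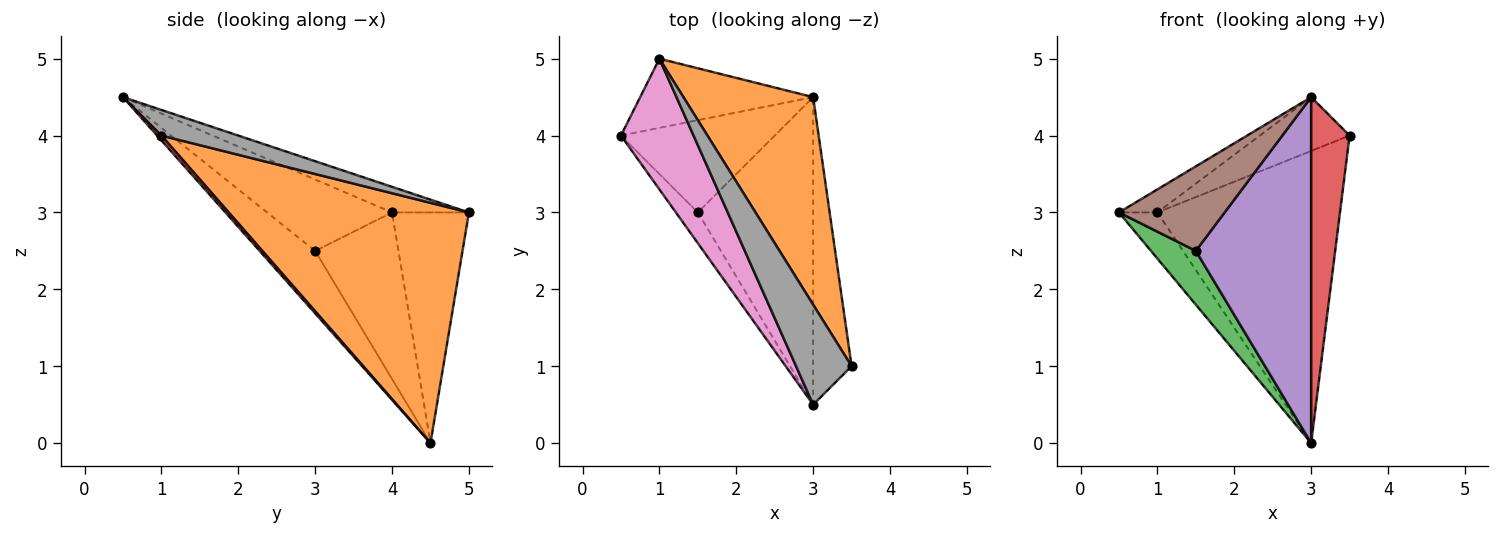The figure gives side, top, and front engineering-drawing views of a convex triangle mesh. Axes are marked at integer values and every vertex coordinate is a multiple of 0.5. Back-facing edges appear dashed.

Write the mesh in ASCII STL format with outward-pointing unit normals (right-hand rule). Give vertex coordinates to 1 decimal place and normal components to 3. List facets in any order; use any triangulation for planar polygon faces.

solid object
 facet normal -0.743 0.371 -0.557
  outer loop
   vertex 1.0 5.0 3.0
   vertex 3.0 4.5 0.0
   vertex 0.5 4.0 3.0
  endloop
 endfacet
 facet normal 0.731 0.556 0.395
  outer loop
   vertex 1.0 5.0 3.0
   vertex 3.5 1.0 4.0
   vertex 3.0 4.5 0.0
  endloop
 endfacet
 facet normal -0.683 -0.368 -0.631
  outer loop
   vertex 1.5 3.0 2.5
   vertex 0.5 4.0 3.0
   vertex 3.0 4.5 0.0
  endloop
 endfacet
 facet normal 0.083 -0.745 -0.662
  outer loop
   vertex 3.0 0.5 4.5
   vertex 3.0 4.5 0.0
   vertex 3.5 1.0 4.0
  endloop
 endfacet
 facet normal -0.339 -0.703 -0.625
  outer loop
   vertex 3.0 0.5 4.5
   vertex 1.5 3.0 2.5
   vertex 3.0 4.5 0.0
  endloop
 endfacet
 facet normal -0.743 -0.629 -0.229
  outer loop
   vertex 3.0 0.5 4.5
   vertex 0.5 4.0 3.0
   vertex 1.5 3.0 2.5
  endloop
 endfacet
 facet normal -0.328 0.164 0.930
  outer loop
   vertex 3.0 0.5 4.5
   vertex 1.0 5.0 3.0
   vertex 0.5 4.0 3.0
  endloop
 endfacet
 facet normal 0.376 0.439 0.816
  outer loop
   vertex 3.0 0.5 4.5
   vertex 3.5 1.0 4.0
   vertex 1.0 5.0 3.0
  endloop
 endfacet
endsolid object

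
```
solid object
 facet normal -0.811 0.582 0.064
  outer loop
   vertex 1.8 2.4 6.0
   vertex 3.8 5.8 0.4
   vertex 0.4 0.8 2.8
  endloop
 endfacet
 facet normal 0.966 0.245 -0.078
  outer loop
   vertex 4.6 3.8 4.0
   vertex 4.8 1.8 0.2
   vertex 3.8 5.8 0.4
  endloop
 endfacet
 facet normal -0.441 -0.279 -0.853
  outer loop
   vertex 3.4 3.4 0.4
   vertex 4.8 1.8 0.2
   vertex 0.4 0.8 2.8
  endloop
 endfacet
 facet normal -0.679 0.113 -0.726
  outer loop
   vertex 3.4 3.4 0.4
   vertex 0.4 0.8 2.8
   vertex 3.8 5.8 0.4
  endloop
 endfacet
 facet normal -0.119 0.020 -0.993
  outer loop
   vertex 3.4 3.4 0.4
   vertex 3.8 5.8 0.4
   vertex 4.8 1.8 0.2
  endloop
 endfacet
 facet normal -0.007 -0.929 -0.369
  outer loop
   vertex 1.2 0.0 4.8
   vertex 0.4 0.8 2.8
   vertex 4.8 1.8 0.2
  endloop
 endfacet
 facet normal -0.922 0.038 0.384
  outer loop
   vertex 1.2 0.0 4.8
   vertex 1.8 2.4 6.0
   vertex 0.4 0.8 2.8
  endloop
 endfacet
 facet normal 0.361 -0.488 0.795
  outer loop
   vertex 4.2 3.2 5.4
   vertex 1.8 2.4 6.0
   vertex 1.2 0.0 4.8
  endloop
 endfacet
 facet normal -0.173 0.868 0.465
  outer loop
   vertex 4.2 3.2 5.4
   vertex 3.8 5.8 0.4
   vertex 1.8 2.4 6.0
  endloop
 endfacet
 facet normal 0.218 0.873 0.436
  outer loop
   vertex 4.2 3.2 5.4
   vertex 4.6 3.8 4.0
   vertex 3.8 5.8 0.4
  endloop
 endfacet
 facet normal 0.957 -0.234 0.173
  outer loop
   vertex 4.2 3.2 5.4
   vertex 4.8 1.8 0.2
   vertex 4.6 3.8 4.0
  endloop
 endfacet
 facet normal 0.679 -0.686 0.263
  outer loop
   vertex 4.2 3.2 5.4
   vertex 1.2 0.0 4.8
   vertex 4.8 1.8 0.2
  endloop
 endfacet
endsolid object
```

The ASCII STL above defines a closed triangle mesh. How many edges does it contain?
18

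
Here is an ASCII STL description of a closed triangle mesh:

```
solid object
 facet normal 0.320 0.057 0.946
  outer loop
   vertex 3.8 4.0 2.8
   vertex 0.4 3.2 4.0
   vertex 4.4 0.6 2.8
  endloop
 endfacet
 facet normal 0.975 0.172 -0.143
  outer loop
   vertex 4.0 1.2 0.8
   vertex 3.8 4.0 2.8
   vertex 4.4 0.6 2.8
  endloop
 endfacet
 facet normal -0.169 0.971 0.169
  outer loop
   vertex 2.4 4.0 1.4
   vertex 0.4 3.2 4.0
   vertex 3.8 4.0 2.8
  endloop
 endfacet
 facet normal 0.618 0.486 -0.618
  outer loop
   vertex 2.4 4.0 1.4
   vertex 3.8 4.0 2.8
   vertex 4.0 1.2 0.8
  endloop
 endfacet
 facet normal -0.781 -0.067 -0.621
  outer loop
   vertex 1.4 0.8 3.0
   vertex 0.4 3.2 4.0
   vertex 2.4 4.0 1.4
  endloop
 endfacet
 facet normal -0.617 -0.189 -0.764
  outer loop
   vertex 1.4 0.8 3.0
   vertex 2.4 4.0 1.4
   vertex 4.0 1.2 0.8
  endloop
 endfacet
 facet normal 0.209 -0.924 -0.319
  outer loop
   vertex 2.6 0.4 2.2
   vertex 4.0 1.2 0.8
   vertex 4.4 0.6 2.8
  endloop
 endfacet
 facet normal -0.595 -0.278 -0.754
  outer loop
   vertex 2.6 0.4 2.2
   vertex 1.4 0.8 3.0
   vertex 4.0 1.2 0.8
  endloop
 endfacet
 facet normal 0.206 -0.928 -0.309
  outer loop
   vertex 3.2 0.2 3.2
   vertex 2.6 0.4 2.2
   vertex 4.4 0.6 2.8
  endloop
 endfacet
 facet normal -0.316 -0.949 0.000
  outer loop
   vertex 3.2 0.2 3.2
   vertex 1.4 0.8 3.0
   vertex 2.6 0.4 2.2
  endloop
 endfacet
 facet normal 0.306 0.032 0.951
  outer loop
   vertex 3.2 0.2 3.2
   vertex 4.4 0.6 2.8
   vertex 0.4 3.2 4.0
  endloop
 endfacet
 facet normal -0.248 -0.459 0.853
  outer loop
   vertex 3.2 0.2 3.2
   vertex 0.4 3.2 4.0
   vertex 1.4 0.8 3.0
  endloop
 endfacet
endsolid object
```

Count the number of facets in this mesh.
12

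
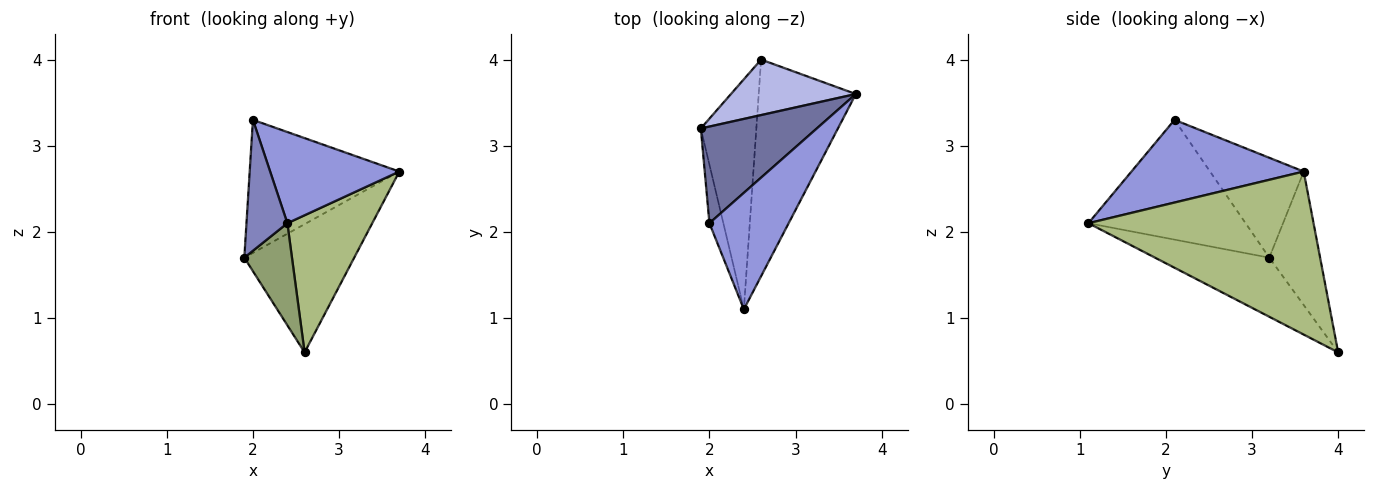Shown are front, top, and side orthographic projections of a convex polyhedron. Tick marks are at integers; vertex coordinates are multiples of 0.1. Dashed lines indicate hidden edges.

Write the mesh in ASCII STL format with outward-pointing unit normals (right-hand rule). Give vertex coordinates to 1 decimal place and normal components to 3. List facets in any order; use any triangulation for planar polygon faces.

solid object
 facet normal -0.452 0.722 0.524
  outer loop
   vertex 2.0 2.1 3.3
   vertex 3.7 3.6 2.7
   vertex 1.9 3.2 1.7
  endloop
 endfacet
 facet normal -0.962 -0.250 -0.112
  outer loop
   vertex 2.0 2.1 3.3
   vertex 1.9 3.2 1.7
   vertex 2.4 1.1 2.1
  endloop
 endfacet
 facet normal 0.635 -0.476 0.608
  outer loop
   vertex 2.0 2.1 3.3
   vertex 2.4 1.1 2.1
   vertex 3.7 3.6 2.7
  endloop
 endfacet
 facet normal -0.391 0.845 0.366
  outer loop
   vertex 2.6 4.0 0.6
   vertex 1.9 3.2 1.7
   vertex 3.7 3.6 2.7
  endloop
 endfacet
 facet normal -0.697 -0.291 -0.655
  outer loop
   vertex 2.6 4.0 0.6
   vertex 2.4 1.1 2.1
   vertex 1.9 3.2 1.7
  endloop
 endfacet
 facet normal 0.817 -0.308 -0.487
  outer loop
   vertex 2.6 4.0 0.6
   vertex 3.7 3.6 2.7
   vertex 2.4 1.1 2.1
  endloop
 endfacet
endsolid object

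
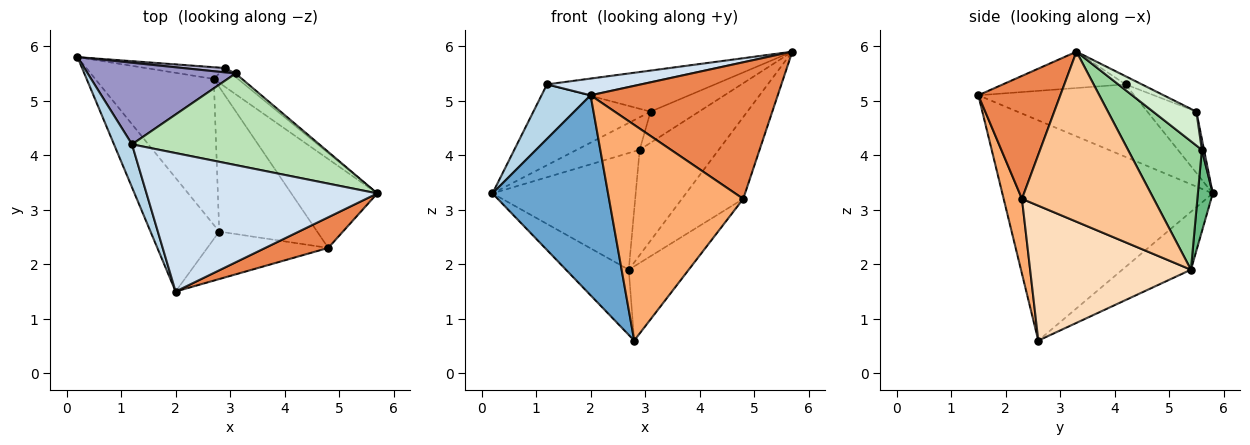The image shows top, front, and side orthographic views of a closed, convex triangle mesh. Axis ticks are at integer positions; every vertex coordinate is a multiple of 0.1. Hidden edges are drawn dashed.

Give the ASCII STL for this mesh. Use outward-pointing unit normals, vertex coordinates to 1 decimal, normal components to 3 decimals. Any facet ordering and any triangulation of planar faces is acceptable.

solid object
 facet normal -0.845 -0.464 -0.264
  outer loop
   vertex 2.8 2.6 0.6
   vertex 2.0 1.5 5.1
   vertex 0.2 5.8 3.3
  endloop
 endfacet
 facet normal -0.407 0.373 -0.834
  outer loop
   vertex 2.7 5.4 1.9
   vertex 2.8 2.6 0.6
   vertex 0.2 5.8 3.3
  endloop
 endfacet
 facet normal -0.928 -0.292 0.230
  outer loop
   vertex 1.2 4.2 5.3
   vertex 0.2 5.8 3.3
   vertex 2.0 1.5 5.1
  endloop
 endfacet
 facet normal -0.154 -0.118 0.981
  outer loop
   vertex 1.2 4.2 5.3
   vertex 2.0 1.5 5.1
   vertex 5.7 3.3 5.9
  endloop
 endfacet
 facet normal 0.393 -0.897 0.201
  outer loop
   vertex 4.8 2.3 3.2
   vertex 5.7 3.3 5.9
   vertex 2.0 1.5 5.1
  endloop
 endfacet
 facet normal 0.132 -0.968 -0.213
  outer loop
   vertex 4.8 2.3 3.2
   vertex 2.0 1.5 5.1
   vertex 2.8 2.6 0.6
  endloop
 endfacet
 facet normal 0.824 0.384 -0.417
  outer loop
   vertex 4.8 2.3 3.2
   vertex 2.7 5.4 1.9
   vertex 5.7 3.3 5.9
  endloop
 endfacet
 facet normal 0.775 0.289 -0.563
  outer loop
   vertex 4.8 2.3 3.2
   vertex 2.8 2.6 0.6
   vertex 2.7 5.4 1.9
  endloop
 endfacet
 facet normal 0.103 0.990 -0.099
  outer loop
   vertex 2.9 5.6 4.1
   vertex 2.7 5.4 1.9
   vertex 0.2 5.8 3.3
  endloop
 endfacet
 facet normal 0.677 0.725 -0.127
  outer loop
   vertex 2.9 5.6 4.1
   vertex 5.7 3.3 5.9
   vertex 2.7 5.4 1.9
  endloop
 endfacet
 facet normal -0.040 0.409 0.912
  outer loop
   vertex 3.1 5.5 4.8
   vertex 1.2 4.2 5.3
   vertex 5.7 3.3 5.9
  endloop
 endfacet
 facet normal 0.664 0.743 -0.084
  outer loop
   vertex 3.1 5.5 4.8
   vertex 5.7 3.3 5.9
   vertex 2.9 5.6 4.1
  endloop
 endfacet
 facet normal -0.283 0.675 0.681
  outer loop
   vertex 3.1 5.5 4.8
   vertex 0.2 5.8 3.3
   vertex 1.2 4.2 5.3
  endloop
 endfacet
 facet normal 0.034 0.991 0.132
  outer loop
   vertex 3.1 5.5 4.8
   vertex 2.9 5.6 4.1
   vertex 0.2 5.8 3.3
  endloop
 endfacet
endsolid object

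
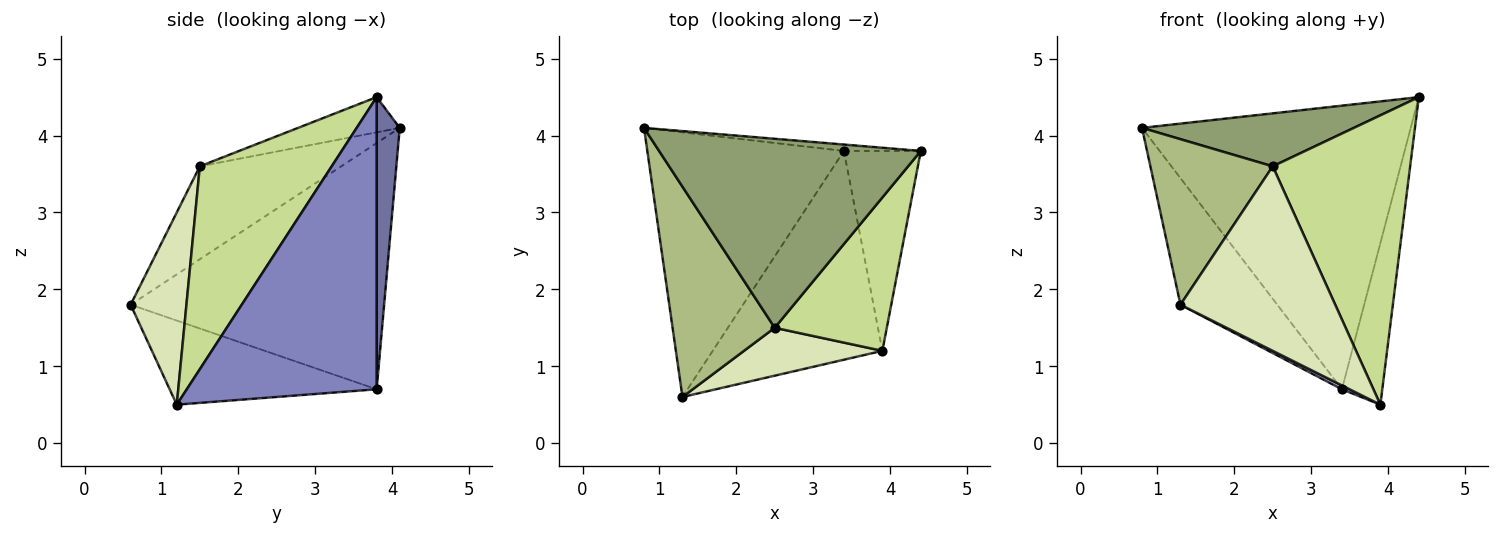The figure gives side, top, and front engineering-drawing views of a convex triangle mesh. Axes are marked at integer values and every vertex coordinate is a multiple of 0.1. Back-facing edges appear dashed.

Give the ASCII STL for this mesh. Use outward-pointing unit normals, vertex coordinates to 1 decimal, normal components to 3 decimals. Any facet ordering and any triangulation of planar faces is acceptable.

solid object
 facet normal 0.086 0.996 -0.023
  outer loop
   vertex 3.4 3.8 0.7
   vertex 0.8 4.1 4.1
   vertex 4.4 3.8 4.5
  endloop
 endfacet
 facet normal 0.947 0.201 -0.249
  outer loop
   vertex 3.4 3.8 0.7
   vertex 4.4 3.8 4.5
   vertex 3.9 1.2 0.5
  endloop
 endfacet
 facet normal -0.749 0.286 -0.598
  outer loop
   vertex 3.4 3.8 0.7
   vertex 1.3 0.6 1.8
   vertex 0.8 4.1 4.1
  endloop
 endfacet
 facet normal -0.444 -0.016 -0.896
  outer loop
   vertex 3.4 3.8 0.7
   vertex 3.9 1.2 0.5
   vertex 1.3 0.6 1.8
  endloop
 endfacet
 facet normal -0.128 -0.268 0.955
  outer loop
   vertex 2.5 1.5 3.6
   vertex 4.4 3.8 4.5
   vertex 0.8 4.1 4.1
  endloop
 endfacet
 facet normal -0.582 -0.503 0.639
  outer loop
   vertex 2.5 1.5 3.6
   vertex 0.8 4.1 4.1
   vertex 1.3 0.6 1.8
  endloop
 endfacet
 facet normal 0.647 -0.674 0.357
  outer loop
   vertex 2.5 1.5 3.6
   vertex 3.9 1.2 0.5
   vertex 4.4 3.8 4.5
  endloop
 endfacet
 facet normal 0.330 -0.914 0.237
  outer loop
   vertex 2.5 1.5 3.6
   vertex 1.3 0.6 1.8
   vertex 3.9 1.2 0.5
  endloop
 endfacet
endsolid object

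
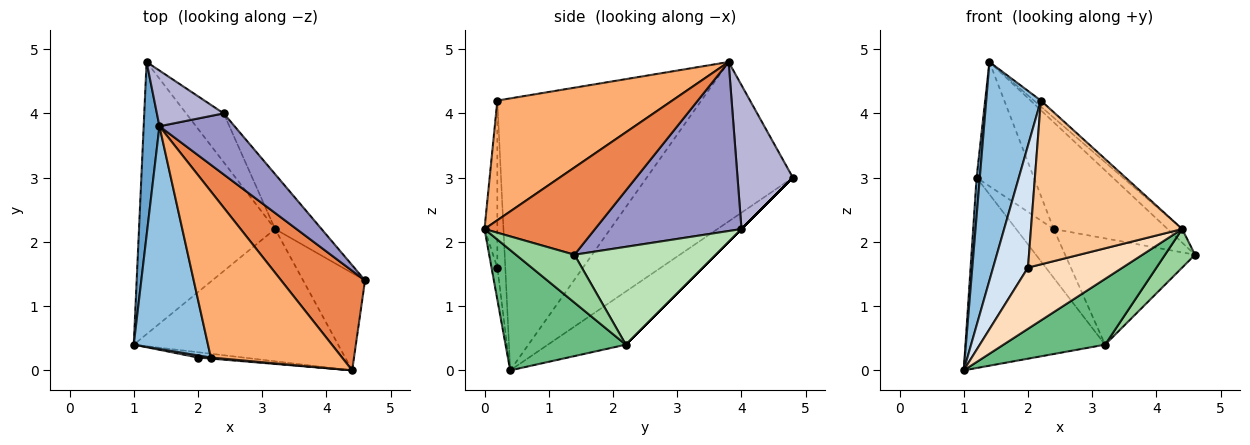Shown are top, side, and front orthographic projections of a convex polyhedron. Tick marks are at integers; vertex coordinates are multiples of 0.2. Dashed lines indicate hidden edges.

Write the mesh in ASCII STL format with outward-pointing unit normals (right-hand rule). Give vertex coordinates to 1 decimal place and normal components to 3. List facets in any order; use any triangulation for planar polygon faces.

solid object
 facet normal -0.995 -0.022 0.098
  outer loop
   vertex 1.4 3.8 4.8
   vertex 1.2 4.8 3.0
   vertex 1.0 0.4 0.0
  endloop
 endfacet
 facet normal -0.934 -0.250 0.255
  outer loop
   vertex 2.2 0.2 4.2
   vertex 1.4 3.8 4.8
   vertex 1.0 0.4 0.0
  endloop
 endfacet
 facet normal -0.305 0.546 -0.780
  outer loop
   vertex 3.2 2.2 0.4
   vertex 1.0 0.4 0.0
   vertex 1.2 4.8 3.0
  endloop
 endfacet
 facet normal -0.222 -0.975 0.017
  outer loop
   vertex 2.0 0.2 1.6
   vertex 2.2 0.2 4.2
   vertex 1.0 0.4 0.0
  endloop
 endfacet
 facet normal 0.718 0.095 0.690
  outer loop
   vertex 4.4 0.0 2.2
   vertex 4.6 1.4 1.8
   vertex 1.4 3.8 4.8
  endloop
 endfacet
 facet normal 0.674 0.027 0.738
  outer loop
   vertex 4.4 0.0 2.2
   vertex 1.4 3.8 4.8
   vertex 2.2 0.2 4.2
  endloop
 endfacet
 facet normal -0.085 -0.996 0.007
  outer loop
   vertex 4.4 0.0 2.2
   vertex 2.2 0.2 4.2
   vertex 2.0 0.2 1.6
  endloop
 endfacet
 facet normal -0.061 -0.994 -0.086
  outer loop
   vertex 4.4 0.0 2.2
   vertex 2.0 0.2 1.6
   vertex 1.0 0.4 0.0
  endloop
 endfacet
 facet normal 0.466 -0.394 -0.792
  outer loop
   vertex 4.4 0.0 2.2
   vertex 1.0 0.4 0.0
   vertex 3.2 2.2 0.4
  endloop
 endfacet
 facet normal 0.584 -0.299 -0.755
  outer loop
   vertex 4.4 0.0 2.2
   vertex 3.2 2.2 0.4
   vertex 4.6 1.4 1.8
  endloop
 endfacet
 facet normal 0.695 0.639 -0.330
  outer loop
   vertex 2.4 4.0 2.2
   vertex 4.6 1.4 1.8
   vertex 3.2 2.2 0.4
  endloop
 endfacet
 facet normal 0.000 0.707 -0.707
  outer loop
   vertex 2.4 4.0 2.2
   vertex 3.2 2.2 0.4
   vertex 1.2 4.8 3.0
  endloop
 endfacet
 facet normal 0.745 0.579 0.331
  outer loop
   vertex 2.4 4.0 2.2
   vertex 1.4 3.8 4.8
   vertex 4.6 1.4 1.8
  endloop
 endfacet
 facet normal 0.661 0.685 0.307
  outer loop
   vertex 2.4 4.0 2.2
   vertex 1.2 4.8 3.0
   vertex 1.4 3.8 4.8
  endloop
 endfacet
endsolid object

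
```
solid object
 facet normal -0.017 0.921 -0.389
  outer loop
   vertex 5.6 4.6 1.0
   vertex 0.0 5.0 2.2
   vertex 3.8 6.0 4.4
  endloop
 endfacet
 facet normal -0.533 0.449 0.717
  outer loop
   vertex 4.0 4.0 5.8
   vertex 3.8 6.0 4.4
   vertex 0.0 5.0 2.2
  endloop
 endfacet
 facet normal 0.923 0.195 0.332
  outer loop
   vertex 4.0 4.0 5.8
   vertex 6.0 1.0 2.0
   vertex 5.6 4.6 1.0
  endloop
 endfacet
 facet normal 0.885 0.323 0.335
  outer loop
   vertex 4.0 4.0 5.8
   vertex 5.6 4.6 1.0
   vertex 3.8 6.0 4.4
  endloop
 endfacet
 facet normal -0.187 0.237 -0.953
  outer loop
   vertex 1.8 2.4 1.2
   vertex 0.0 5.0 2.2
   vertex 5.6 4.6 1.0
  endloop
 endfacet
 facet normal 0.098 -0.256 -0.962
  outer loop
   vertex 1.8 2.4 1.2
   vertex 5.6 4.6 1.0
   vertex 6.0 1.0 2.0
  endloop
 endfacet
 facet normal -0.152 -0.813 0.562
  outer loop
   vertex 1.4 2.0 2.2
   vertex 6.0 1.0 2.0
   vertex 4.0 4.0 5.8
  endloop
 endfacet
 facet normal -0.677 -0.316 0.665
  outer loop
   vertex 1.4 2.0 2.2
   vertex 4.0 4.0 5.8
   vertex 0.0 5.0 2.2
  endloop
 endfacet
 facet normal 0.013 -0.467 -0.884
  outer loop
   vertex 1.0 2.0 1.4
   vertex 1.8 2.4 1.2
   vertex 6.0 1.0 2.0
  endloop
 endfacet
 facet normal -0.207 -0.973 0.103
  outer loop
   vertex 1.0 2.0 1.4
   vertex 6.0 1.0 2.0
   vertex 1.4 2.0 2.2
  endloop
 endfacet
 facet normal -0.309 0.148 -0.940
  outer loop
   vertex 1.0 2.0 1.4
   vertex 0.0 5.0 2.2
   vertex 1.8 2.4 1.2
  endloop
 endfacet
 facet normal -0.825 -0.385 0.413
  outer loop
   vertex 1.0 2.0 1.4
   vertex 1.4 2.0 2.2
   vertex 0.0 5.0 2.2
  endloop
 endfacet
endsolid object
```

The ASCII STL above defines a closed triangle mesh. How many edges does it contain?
18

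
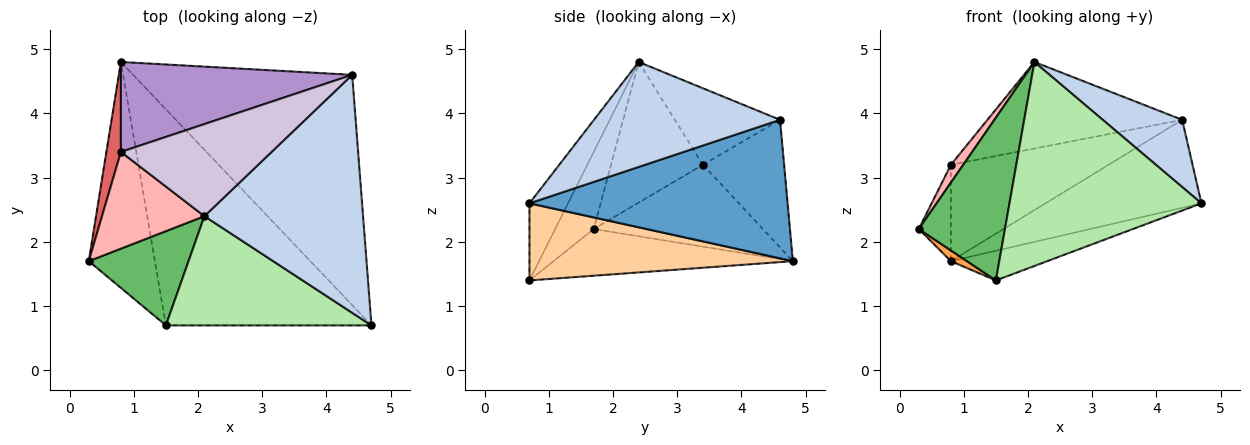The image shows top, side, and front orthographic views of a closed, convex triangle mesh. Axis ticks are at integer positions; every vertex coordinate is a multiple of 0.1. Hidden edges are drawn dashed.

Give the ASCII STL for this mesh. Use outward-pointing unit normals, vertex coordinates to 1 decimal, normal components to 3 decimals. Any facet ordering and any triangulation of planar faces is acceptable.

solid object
 facet normal 0.509 0.307 -0.804
  outer loop
   vertex 4.4 4.6 3.9
   vertex 4.7 0.7 2.6
   vertex 0.8 4.8 1.7
  endloop
 endfacet
 facet normal 0.537 -0.229 0.812
  outer loop
   vertex 4.4 4.6 3.9
   vertex 2.1 2.4 4.8
   vertex 4.7 0.7 2.6
  endloop
 endfacet
 facet normal -0.576 -0.039 -0.816
  outer loop
   vertex 1.5 0.7 1.4
   vertex 0.3 1.7 2.2
   vertex 0.8 4.8 1.7
  endloop
 endfacet
 facet normal 0.348 0.127 -0.929
  outer loop
   vertex 1.5 0.7 1.4
   vertex 0.8 4.8 1.7
   vertex 4.7 0.7 2.6
  endloop
 endfacet
 facet normal -0.361 -0.807 0.467
  outer loop
   vertex 1.5 0.7 1.4
   vertex 2.1 2.4 4.8
   vertex 0.3 1.7 2.2
  endloop
 endfacet
 facet normal -0.174 -0.868 0.465
  outer loop
   vertex 1.5 0.7 1.4
   vertex 4.7 0.7 2.6
   vertex 2.1 2.4 4.8
  endloop
 endfacet
 facet normal -0.968 0.184 0.172
  outer loop
   vertex 0.8 3.4 3.2
   vertex 0.8 4.8 1.7
   vertex 0.3 1.7 2.2
  endloop
 endfacet
 facet normal -0.804 -0.108 0.585
  outer loop
   vertex 0.8 3.4 3.2
   vertex 0.3 1.7 2.2
   vertex 2.1 2.4 4.8
  endloop
 endfacet
 facet normal -0.352 0.684 0.639
  outer loop
   vertex 0.8 3.4 3.2
   vertex 4.4 4.6 3.9
   vertex 0.8 4.8 1.7
  endloop
 endfacet
 facet normal -0.347 0.642 0.683
  outer loop
   vertex 0.8 3.4 3.2
   vertex 2.1 2.4 4.8
   vertex 4.4 4.6 3.9
  endloop
 endfacet
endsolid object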